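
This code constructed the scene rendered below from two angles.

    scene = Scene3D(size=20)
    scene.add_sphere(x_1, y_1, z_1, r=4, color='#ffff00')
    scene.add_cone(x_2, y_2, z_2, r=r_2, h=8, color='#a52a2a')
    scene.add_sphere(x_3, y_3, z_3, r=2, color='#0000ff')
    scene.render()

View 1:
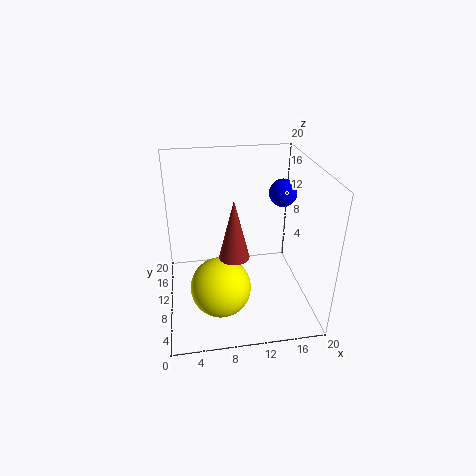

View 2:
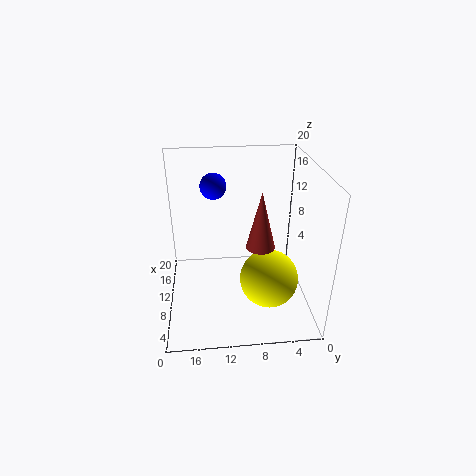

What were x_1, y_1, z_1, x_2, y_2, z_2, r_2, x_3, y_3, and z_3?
x_1 = 7
y_1 = 6
z_1 = 5
x_2 = 9
y_2 = 7
z_2 = 9
r_2 = 2
x_3 = 17
y_3 = 13
z_3 = 15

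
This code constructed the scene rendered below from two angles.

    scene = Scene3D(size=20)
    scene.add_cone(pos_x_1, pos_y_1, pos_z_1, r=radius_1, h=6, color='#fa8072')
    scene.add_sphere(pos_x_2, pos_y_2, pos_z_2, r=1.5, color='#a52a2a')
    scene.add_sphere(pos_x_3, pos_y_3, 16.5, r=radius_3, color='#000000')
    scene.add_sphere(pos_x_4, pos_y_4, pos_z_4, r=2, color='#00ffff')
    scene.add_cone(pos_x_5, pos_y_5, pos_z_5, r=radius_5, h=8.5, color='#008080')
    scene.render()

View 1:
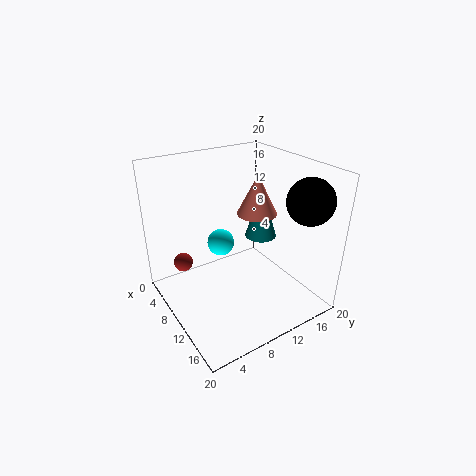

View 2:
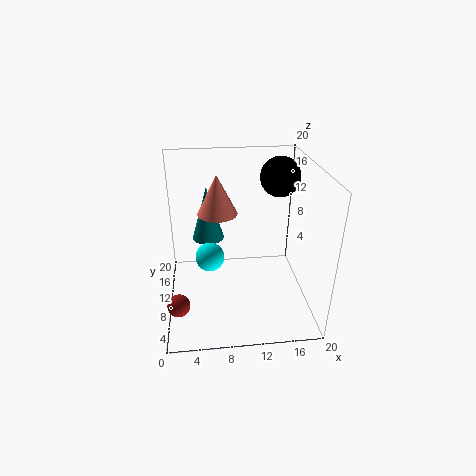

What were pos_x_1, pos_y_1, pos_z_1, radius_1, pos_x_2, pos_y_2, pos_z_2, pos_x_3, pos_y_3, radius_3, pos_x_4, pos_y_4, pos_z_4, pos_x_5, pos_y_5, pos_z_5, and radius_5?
pos_x_1 = 7.5; pos_y_1 = 15; pos_z_1 = 11.5; radius_1 = 3; pos_x_2 = 1.5; pos_y_2 = 5; pos_z_2 = 3; pos_x_3 = 17; pos_y_3 = 16; radius_3 = 3; pos_x_4 = 6; pos_y_4 = 9.5; pos_z_4 = 7.5; pos_x_5 = 6; pos_y_5 = 17; pos_z_5 = 6.5; radius_5 = 2.5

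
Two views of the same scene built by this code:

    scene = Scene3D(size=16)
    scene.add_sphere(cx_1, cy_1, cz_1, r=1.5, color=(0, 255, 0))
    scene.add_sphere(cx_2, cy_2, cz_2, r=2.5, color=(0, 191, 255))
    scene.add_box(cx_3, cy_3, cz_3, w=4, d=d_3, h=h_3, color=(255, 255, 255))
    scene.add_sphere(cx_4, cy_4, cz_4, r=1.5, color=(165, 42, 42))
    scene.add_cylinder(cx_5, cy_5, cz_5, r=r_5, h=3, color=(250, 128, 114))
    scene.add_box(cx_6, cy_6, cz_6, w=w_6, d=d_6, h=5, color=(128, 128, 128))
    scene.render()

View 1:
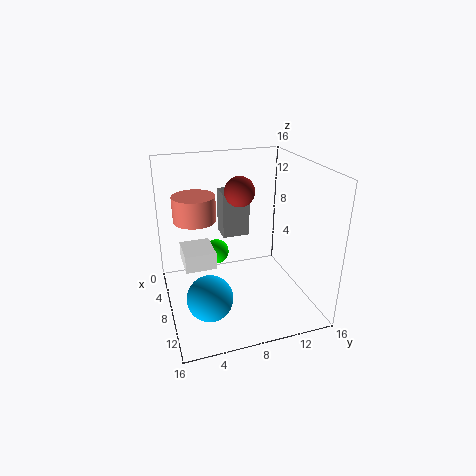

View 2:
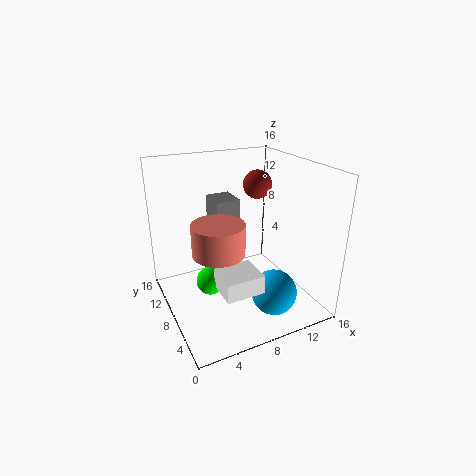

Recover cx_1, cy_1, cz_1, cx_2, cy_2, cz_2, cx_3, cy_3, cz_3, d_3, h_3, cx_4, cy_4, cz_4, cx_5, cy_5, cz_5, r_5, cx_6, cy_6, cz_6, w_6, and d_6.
cx_1 = 4, cy_1 = 6.5, cz_1 = 4.5, cx_2 = 10.5, cy_2 = 4, cz_2 = 2.5, cx_3 = 4, cy_3 = 2, cz_3 = 4.5, d_3 = 3.5, h_3 = 2, cx_4 = 10, cy_4 = 7.5, cz_4 = 14, cx_5 = 4, cy_5 = 4, cz_5 = 9, r_5 = 2.5, cx_6 = 5, cy_6 = 6.5, cz_6 = 8, w_6 = 2.5, d_6 = 3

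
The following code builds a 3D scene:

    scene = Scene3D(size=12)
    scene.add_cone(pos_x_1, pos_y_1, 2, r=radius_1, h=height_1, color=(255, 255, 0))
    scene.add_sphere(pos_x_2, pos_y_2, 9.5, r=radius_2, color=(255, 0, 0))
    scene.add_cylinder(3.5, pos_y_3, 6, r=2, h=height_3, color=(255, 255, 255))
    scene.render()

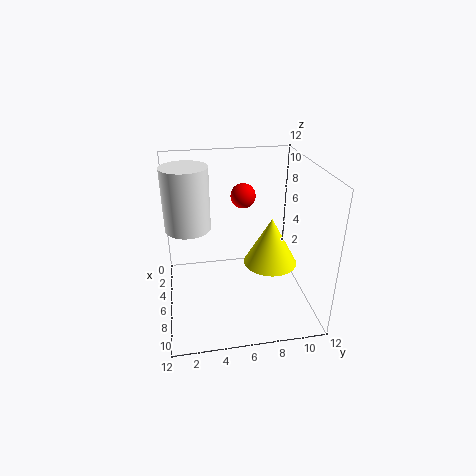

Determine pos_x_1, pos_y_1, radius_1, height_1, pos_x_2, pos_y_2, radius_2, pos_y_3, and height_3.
pos_x_1 = 4; pos_y_1 = 9.5; radius_1 = 2.5; height_1 = 4.5; pos_x_2 = 5.5; pos_y_2 = 6.5; radius_2 = 1; pos_y_3 = 2; height_3 = 5.5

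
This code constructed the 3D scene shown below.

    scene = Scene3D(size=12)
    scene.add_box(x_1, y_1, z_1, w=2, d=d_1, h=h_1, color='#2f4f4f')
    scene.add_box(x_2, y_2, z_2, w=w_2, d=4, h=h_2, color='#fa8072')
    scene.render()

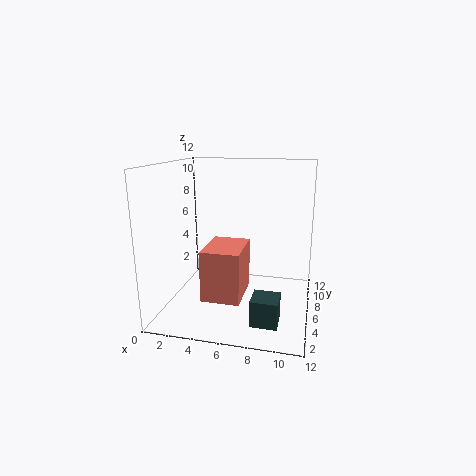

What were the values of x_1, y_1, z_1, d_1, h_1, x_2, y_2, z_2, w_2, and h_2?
x_1 = 8; y_1 = 1; z_1 = 1; d_1 = 2; h_1 = 2; x_2 = 4; y_2 = 2; z_2 = 2; w_2 = 3; h_2 = 4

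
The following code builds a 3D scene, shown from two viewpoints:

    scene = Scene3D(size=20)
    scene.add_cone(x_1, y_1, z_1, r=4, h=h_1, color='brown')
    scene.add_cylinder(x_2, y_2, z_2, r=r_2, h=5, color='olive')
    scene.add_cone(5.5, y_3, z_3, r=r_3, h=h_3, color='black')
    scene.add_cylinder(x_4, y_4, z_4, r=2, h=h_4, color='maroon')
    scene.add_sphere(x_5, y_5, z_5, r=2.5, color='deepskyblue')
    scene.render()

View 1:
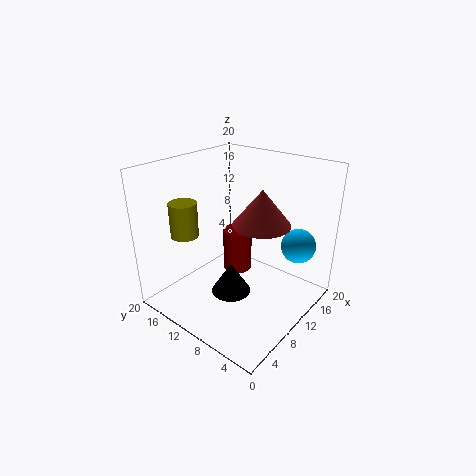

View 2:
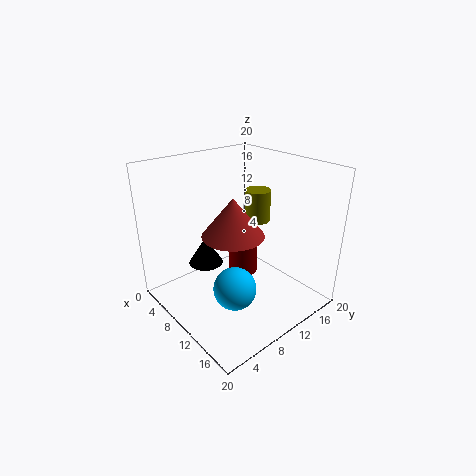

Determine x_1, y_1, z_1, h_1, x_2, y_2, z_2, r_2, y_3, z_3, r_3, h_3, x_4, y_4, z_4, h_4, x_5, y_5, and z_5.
x_1 = 12; y_1 = 7.5; z_1 = 12; h_1 = 5; x_2 = 6.5; y_2 = 17; z_2 = 9.5; r_2 = 2; y_3 = 7.5; z_3 = 5; r_3 = 2.5; h_3 = 4; x_4 = 10.5; y_4 = 10.5; z_4 = 5; h_4 = 6; x_5 = 16.5; y_5 = 4; z_5 = 8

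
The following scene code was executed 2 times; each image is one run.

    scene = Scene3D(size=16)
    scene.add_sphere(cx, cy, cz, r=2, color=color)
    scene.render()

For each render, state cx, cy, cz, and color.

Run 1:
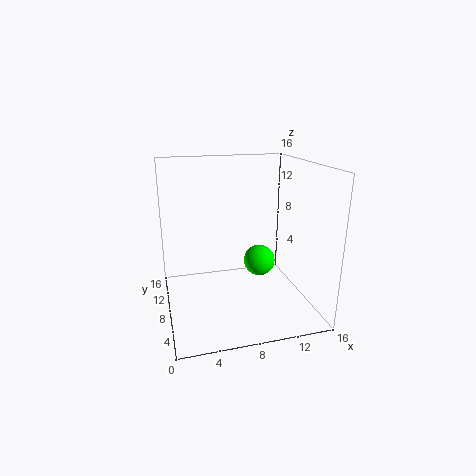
cx = 12, cy = 12, cz = 3, color = 'lime'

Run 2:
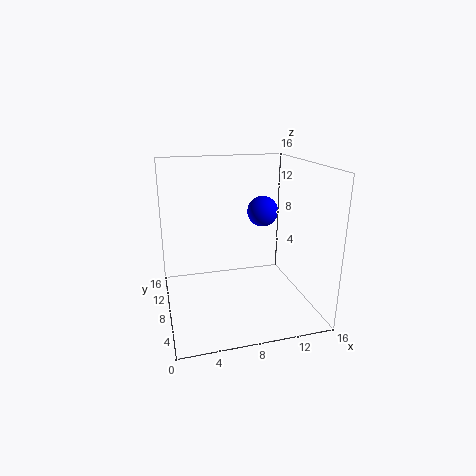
cx = 13, cy = 14, cz = 9, color = 'blue'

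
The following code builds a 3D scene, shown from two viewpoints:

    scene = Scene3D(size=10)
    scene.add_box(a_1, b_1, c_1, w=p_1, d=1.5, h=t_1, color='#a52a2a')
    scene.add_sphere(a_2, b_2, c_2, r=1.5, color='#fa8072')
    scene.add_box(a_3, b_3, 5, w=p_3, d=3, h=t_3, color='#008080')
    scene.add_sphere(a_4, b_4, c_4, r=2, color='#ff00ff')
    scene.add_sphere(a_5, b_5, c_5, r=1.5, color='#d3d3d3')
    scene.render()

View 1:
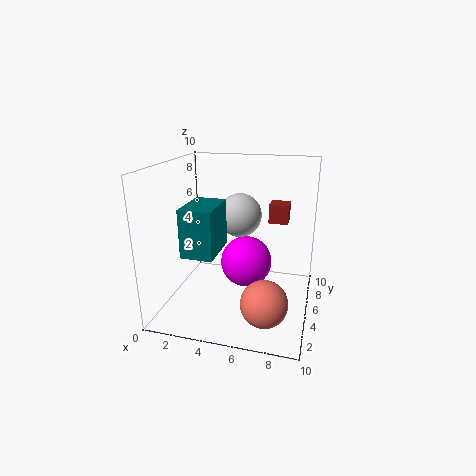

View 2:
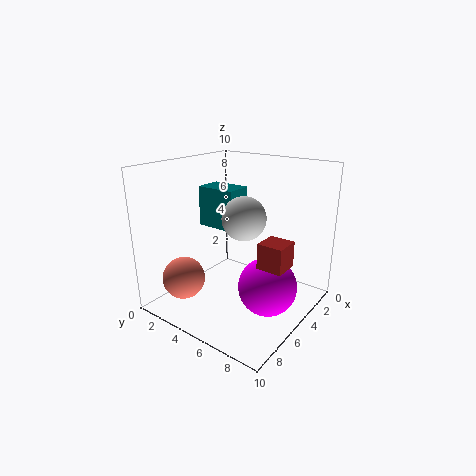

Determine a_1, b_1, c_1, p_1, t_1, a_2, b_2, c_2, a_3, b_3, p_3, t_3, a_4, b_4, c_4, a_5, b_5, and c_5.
a_1 = 6.5, b_1 = 8.5, c_1 = 5, p_1 = 1.5, t_1 = 1.5, a_2 = 7.5, b_2 = 2, c_2 = 2, a_3 = 2.5, b_3 = 1, p_3 = 2, t_3 = 3, a_4 = 5, b_4 = 7.5, c_4 = 2, a_5 = 5, b_5 = 5.5, c_5 = 6.5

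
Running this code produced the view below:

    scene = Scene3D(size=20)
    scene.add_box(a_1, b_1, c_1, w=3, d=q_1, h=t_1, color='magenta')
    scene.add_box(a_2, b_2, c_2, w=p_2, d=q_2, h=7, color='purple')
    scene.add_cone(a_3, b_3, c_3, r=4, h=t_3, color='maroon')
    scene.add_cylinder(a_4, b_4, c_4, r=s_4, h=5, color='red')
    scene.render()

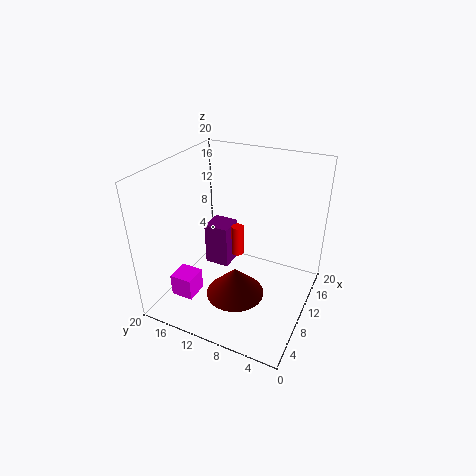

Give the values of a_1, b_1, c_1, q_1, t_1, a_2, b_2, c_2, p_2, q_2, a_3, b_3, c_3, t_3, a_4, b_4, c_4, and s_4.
a_1 = 2
b_1 = 13
c_1 = 4
q_1 = 3
t_1 = 3
a_2 = 14
b_2 = 14
c_2 = 1
p_2 = 4
q_2 = 4
a_3 = 7
b_3 = 9
c_3 = 3
t_3 = 4
a_4 = 16
b_4 = 13
c_4 = 3
s_4 = 1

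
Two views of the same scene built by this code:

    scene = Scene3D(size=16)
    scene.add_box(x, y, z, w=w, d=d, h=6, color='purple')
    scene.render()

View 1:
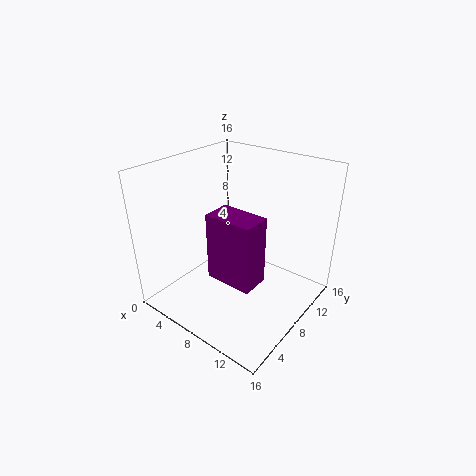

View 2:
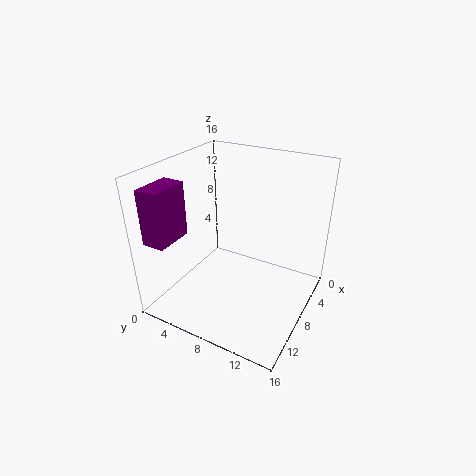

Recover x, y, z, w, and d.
x = 10.5, y = 0.5, z = 8.5, w = 4.25, d = 2.5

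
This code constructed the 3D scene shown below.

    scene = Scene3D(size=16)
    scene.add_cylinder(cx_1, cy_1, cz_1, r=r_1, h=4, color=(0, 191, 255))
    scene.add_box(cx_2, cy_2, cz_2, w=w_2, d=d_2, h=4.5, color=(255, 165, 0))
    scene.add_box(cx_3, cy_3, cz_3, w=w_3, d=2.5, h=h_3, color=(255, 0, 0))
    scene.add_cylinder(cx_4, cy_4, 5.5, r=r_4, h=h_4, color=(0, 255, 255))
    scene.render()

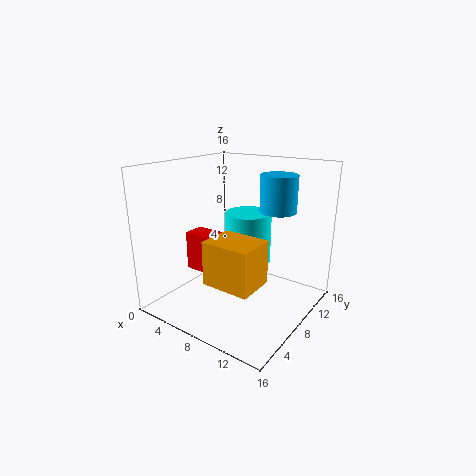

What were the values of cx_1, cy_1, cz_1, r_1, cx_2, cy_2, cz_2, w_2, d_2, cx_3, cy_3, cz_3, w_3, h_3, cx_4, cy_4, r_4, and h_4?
cx_1 = 11.5; cy_1 = 10.5; cz_1 = 11; r_1 = 2; cx_2 = 8; cy_2 = 2; cz_2 = 5; w_2 = 5; d_2 = 4; cx_3 = 2; cy_3 = 6; cz_3 = 3.5; w_3 = 3.5; h_3 = 4.5; cx_4 = 9; cy_4 = 8.5; r_4 = 2.5; h_4 = 5.5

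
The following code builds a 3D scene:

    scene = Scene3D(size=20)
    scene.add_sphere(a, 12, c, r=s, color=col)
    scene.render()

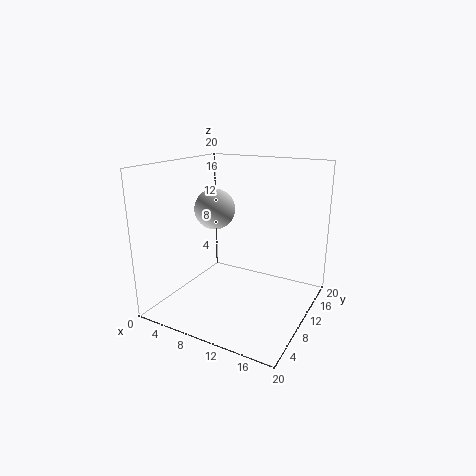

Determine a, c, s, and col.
a = 5
c = 13
s = 3
col = 'lightgray'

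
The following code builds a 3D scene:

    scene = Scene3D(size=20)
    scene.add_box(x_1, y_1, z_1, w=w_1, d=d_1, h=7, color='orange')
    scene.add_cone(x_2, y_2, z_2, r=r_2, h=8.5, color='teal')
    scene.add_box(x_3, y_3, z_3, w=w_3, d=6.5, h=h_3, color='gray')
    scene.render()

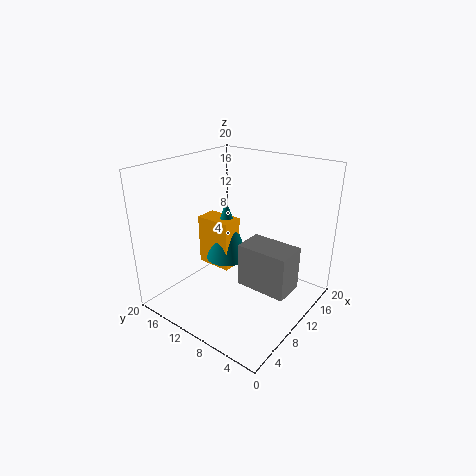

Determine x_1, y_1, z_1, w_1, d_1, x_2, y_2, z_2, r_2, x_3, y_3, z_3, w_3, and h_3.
x_1 = 8; y_1 = 10.5; z_1 = 5.5; w_1 = 3; d_1 = 5; x_2 = 10; y_2 = 12; z_2 = 6.5; r_2 = 3; x_3 = 6; y_3 = 0.5; z_3 = 6; w_3 = 4; h_3 = 5.5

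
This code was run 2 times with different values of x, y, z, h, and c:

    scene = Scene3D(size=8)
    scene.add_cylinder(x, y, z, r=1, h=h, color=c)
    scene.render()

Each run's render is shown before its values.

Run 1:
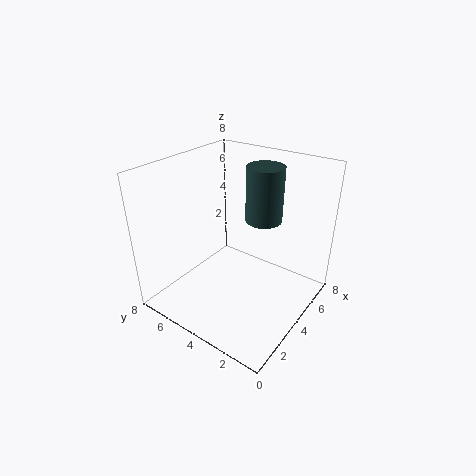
x = 5, y = 3, z = 5, h = 3, c = 'darkslategray'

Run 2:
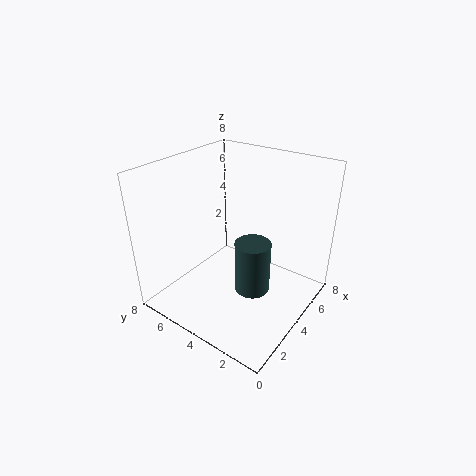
x = 4, y = 3, z = 1, h = 3, c = 'darkslategray'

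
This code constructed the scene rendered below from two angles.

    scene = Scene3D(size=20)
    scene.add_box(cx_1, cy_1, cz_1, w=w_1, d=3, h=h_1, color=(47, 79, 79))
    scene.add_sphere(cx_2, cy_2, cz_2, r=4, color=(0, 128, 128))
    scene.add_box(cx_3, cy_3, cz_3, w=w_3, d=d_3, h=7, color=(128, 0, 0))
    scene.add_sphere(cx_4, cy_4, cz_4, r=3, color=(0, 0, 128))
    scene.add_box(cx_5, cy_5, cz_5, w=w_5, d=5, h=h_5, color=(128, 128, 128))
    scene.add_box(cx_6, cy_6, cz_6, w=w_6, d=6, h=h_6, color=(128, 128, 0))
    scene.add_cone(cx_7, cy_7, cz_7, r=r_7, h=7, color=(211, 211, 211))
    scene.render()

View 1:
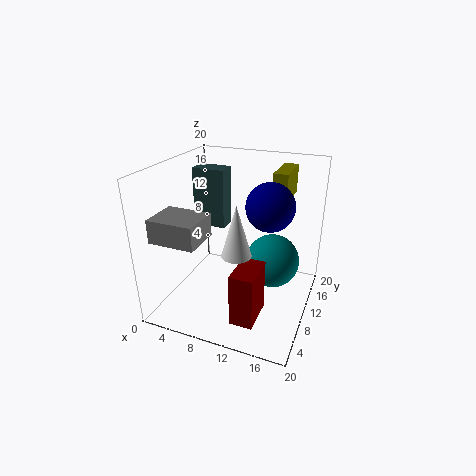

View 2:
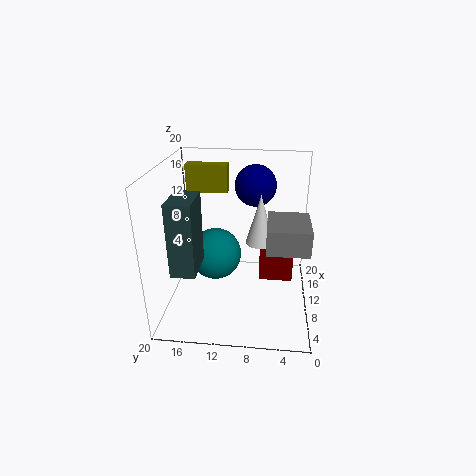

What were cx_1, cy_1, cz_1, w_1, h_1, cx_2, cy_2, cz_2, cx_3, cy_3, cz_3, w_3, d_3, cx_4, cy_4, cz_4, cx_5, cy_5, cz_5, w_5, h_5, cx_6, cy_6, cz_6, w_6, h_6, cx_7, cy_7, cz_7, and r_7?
cx_1 = 1; cy_1 = 14; cz_1 = 9; w_1 = 5; h_1 = 9; cx_2 = 14; cy_2 = 14; cz_2 = 5; cx_3 = 12; cy_3 = 2; cz_3 = 2; w_3 = 3; d_3 = 5; cx_4 = 15; cy_4 = 8; cz_4 = 16; cx_5 = 2; cy_5 = 1; cz_5 = 12; w_5 = 6; h_5 = 3; cx_6 = 14; cy_6 = 12; cz_6 = 15; w_6 = 2; h_6 = 4; cx_7 = 11; cy_7 = 7; cz_7 = 9; r_7 = 2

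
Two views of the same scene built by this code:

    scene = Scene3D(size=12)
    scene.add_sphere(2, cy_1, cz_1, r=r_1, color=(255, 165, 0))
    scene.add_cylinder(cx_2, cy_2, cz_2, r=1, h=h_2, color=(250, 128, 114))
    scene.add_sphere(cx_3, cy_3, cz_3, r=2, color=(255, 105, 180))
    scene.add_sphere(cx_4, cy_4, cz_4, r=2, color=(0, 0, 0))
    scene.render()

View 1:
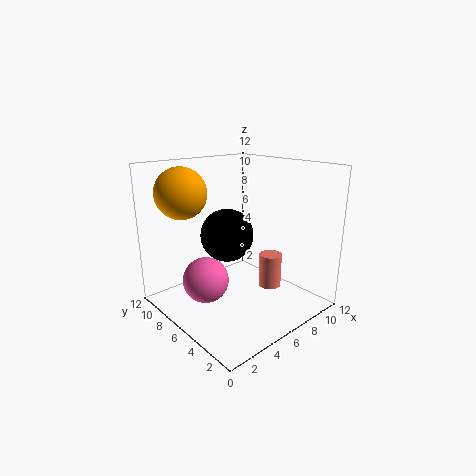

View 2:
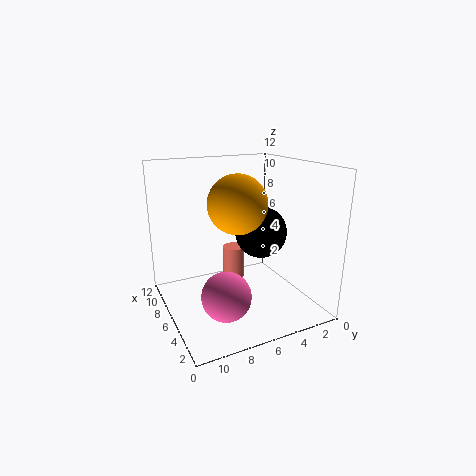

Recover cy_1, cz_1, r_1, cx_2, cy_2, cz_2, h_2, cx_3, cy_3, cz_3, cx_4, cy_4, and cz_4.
cy_1 = 8
cz_1 = 10
r_1 = 2
cx_2 = 9
cy_2 = 5
cz_2 = 1
h_2 = 3
cx_3 = 4
cy_3 = 8
cz_3 = 2
cx_4 = 4
cy_4 = 5
cz_4 = 7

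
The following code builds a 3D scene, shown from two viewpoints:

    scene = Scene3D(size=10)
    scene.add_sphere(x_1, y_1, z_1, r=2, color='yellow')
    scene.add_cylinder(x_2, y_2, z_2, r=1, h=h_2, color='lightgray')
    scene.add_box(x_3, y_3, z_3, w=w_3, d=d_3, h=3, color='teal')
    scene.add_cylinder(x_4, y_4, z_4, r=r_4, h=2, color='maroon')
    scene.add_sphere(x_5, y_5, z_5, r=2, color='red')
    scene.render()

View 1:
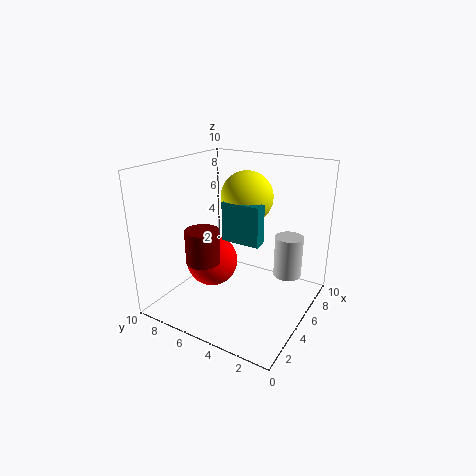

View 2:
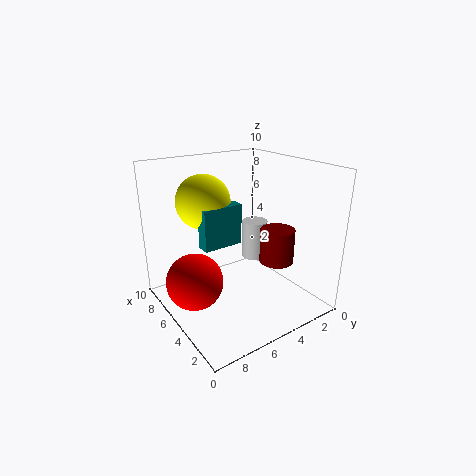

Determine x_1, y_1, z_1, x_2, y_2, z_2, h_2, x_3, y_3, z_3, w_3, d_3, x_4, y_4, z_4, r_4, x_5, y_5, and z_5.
x_1 = 8
y_1 = 6
z_1 = 7
x_2 = 7
y_2 = 2
z_2 = 2
h_2 = 3
x_3 = 6
y_3 = 4
z_3 = 4
w_3 = 1
d_3 = 3
x_4 = 1
y_4 = 5
z_4 = 5
r_4 = 1
x_5 = 6
y_5 = 8
z_5 = 2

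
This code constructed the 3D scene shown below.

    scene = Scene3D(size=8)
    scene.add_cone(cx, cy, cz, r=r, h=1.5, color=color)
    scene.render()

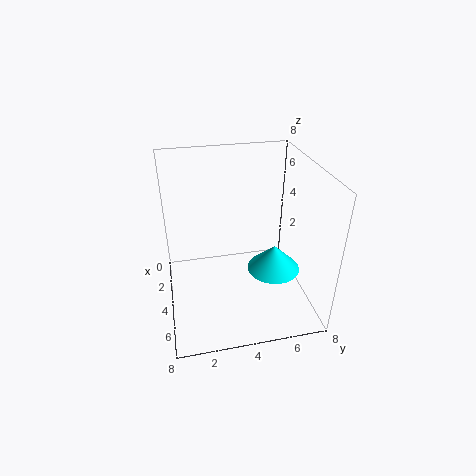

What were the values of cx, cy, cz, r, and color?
cx = 4.5; cy = 6; cz = 2; r = 1.5; color = 'cyan'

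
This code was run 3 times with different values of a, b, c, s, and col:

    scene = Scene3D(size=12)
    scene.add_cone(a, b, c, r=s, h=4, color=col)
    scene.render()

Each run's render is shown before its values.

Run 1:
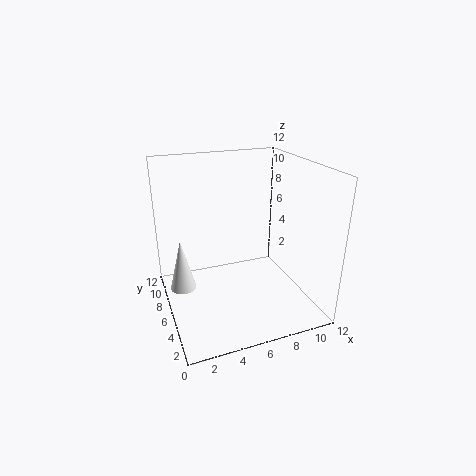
a = 1; b = 5; c = 3; s = 1; col = 'white'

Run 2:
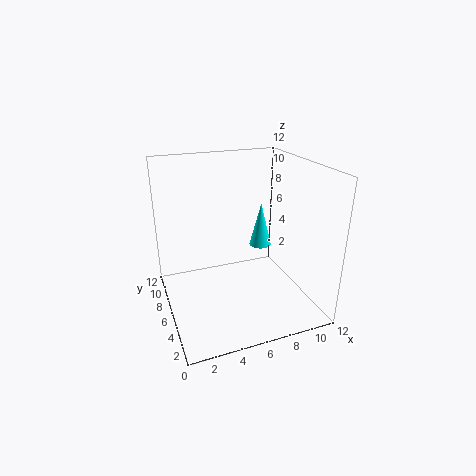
a = 9; b = 8; c = 4; s = 1; col = 'cyan'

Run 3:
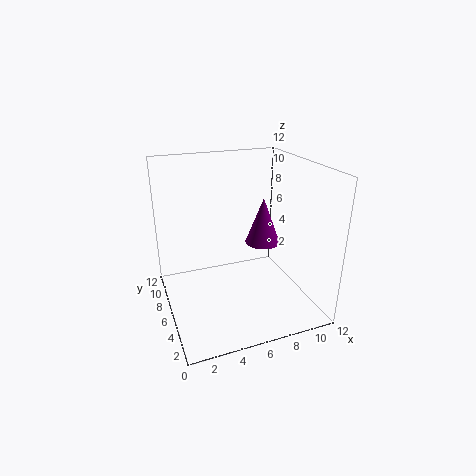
a = 8.5; b = 6.5; c = 5; s = 1.5; col = 'purple'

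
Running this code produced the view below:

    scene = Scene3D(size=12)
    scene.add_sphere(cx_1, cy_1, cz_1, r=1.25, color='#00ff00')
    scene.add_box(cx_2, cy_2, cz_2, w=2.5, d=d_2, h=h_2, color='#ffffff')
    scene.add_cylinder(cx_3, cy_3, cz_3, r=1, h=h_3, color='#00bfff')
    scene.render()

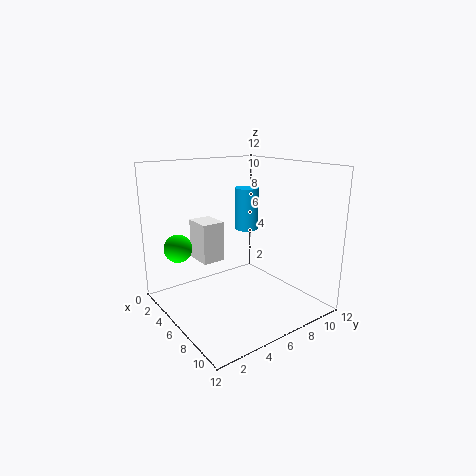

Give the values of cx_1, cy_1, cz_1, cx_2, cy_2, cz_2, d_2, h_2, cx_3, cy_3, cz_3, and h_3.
cx_1 = 1.75
cy_1 = 2.5
cz_1 = 4.5
cx_2 = 1.75
cy_2 = 3.75
cz_2 = 3.5
d_2 = 2
h_2 = 3.5
cx_3 = 5.5
cy_3 = 7.25
cz_3 = 6.5
h_3 = 3.5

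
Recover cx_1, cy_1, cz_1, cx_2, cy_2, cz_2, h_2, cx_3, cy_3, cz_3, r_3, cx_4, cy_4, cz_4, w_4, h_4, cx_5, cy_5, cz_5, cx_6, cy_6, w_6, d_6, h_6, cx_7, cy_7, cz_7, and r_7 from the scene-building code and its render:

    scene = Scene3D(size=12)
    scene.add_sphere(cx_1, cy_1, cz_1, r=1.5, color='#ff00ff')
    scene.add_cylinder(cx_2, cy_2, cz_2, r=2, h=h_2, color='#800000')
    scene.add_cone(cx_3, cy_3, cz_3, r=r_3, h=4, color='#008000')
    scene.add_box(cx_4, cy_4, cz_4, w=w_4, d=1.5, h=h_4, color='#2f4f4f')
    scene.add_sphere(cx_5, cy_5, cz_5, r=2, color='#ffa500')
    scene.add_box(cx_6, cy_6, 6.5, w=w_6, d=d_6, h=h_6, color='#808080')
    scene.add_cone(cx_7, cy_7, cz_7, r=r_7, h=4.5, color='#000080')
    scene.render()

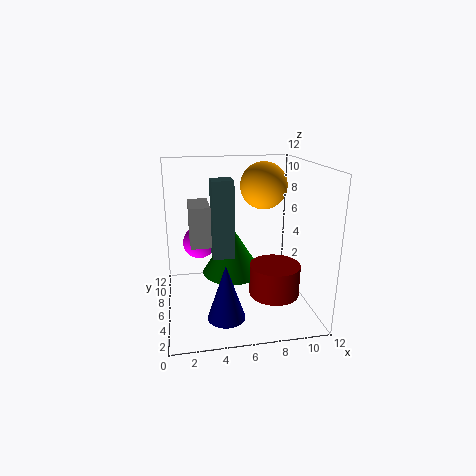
cx_1 = 3; cy_1 = 9.5; cz_1 = 4.5; cx_2 = 8.5; cy_2 = 3.5; cz_2 = 2; h_2 = 2.5; cx_3 = 5.5; cy_3 = 6; cz_3 = 3; r_3 = 2.5; cx_4 = 3.5; cy_4 = 2; cz_4 = 6; w_4 = 1.5; h_4 = 5.5; cx_5 = 8.5; cy_5 = 7.5; cz_5 = 10; cx_6 = 2; cy_6 = 3; w_6 = 1.5; d_6 = 3; h_6 = 3; cx_7 = 4.5; cy_7 = 3; cz_7 = 0.5; r_7 = 1.5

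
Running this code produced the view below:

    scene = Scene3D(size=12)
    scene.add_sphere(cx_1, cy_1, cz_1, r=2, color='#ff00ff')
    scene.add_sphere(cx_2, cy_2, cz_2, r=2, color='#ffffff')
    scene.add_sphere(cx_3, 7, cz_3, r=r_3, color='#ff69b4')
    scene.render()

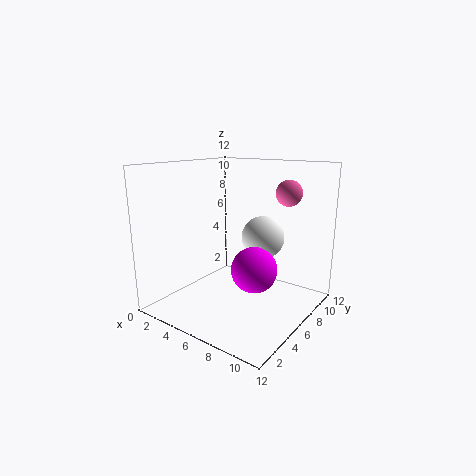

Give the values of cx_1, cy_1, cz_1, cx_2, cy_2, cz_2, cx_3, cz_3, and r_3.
cx_1 = 7
cy_1 = 7
cz_1 = 3
cx_2 = 6
cy_2 = 10
cz_2 = 5
cx_3 = 10
cz_3 = 10
r_3 = 1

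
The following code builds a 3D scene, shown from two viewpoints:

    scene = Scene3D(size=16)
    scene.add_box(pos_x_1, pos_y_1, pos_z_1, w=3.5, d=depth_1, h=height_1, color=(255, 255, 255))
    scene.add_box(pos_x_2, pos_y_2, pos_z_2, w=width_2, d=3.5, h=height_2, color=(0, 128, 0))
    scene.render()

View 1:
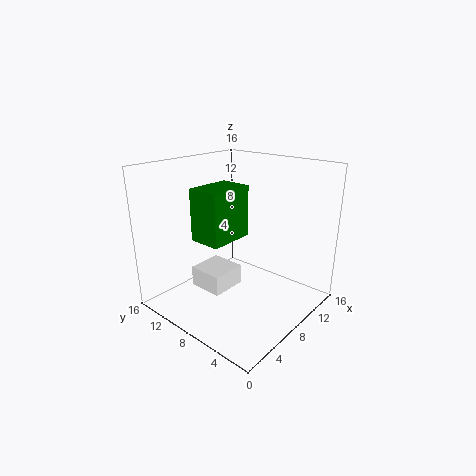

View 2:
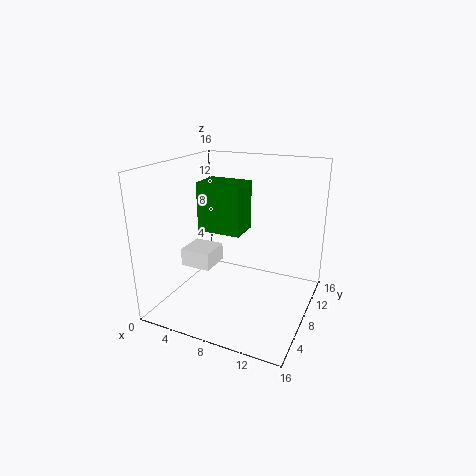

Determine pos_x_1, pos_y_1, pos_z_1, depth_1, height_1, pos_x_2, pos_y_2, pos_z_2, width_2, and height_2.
pos_x_1 = 2
pos_y_1 = 5.5
pos_z_1 = 4.5
depth_1 = 3.5
height_1 = 2
pos_x_2 = 3.5
pos_y_2 = 7
pos_z_2 = 8.5
width_2 = 5
height_2 = 5.5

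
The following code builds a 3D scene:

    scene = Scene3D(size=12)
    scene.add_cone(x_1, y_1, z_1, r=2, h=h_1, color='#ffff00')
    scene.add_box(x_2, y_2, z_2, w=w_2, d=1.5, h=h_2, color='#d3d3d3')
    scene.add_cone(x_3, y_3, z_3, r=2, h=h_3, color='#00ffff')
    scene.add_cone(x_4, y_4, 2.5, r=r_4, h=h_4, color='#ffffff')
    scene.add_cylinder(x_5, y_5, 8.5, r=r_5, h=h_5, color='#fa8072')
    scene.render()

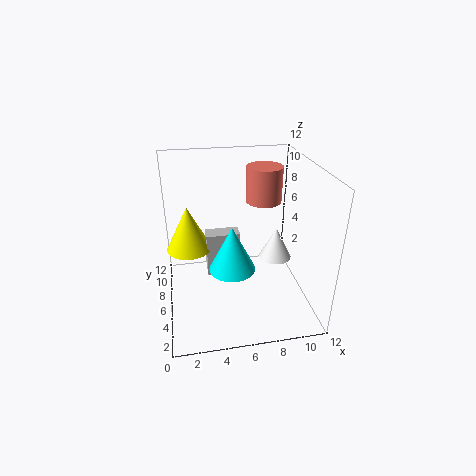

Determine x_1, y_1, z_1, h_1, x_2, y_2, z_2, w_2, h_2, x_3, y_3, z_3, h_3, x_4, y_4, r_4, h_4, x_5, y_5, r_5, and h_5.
x_1 = 2; y_1 = 8.5; z_1 = 4; h_1 = 4; x_2 = 3.5; y_2 = 7.5; z_2 = 1.5; w_2 = 3; h_2 = 4; x_3 = 5.5; y_3 = 6; z_3 = 3; h_3 = 4; x_4 = 10; y_4 = 8; r_4 = 1.5; h_4 = 3; x_5 = 8.5; y_5 = 7.5; r_5 = 1.5; h_5 = 3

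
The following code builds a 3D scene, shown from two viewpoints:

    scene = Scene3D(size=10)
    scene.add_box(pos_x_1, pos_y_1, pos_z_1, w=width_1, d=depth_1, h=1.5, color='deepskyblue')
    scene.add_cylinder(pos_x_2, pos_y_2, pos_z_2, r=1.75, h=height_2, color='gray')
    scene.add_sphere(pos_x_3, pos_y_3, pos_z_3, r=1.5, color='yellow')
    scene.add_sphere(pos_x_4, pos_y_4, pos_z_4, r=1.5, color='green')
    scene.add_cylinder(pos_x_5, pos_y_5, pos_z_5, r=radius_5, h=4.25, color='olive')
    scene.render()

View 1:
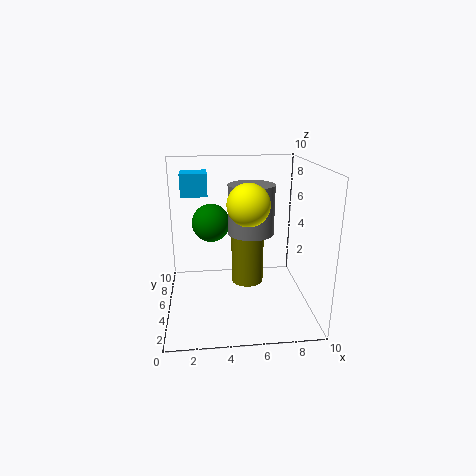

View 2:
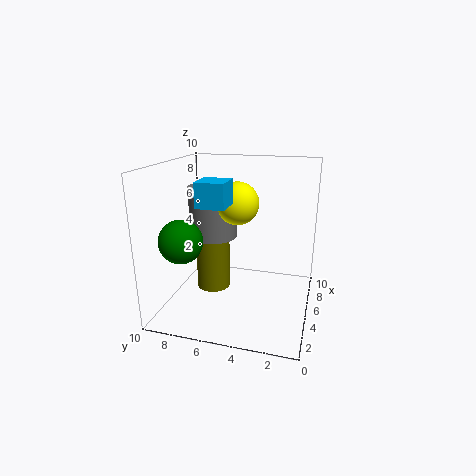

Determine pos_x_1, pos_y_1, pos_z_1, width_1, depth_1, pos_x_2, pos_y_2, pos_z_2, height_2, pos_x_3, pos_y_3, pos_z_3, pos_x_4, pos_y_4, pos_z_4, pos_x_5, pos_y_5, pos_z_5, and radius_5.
pos_x_1 = 1.25; pos_y_1 = 4.75; pos_z_1 = 8; width_1 = 1.75; depth_1 = 1.75; pos_x_2 = 6.25; pos_y_2 = 7.25; pos_z_2 = 4.5; height_2 = 3.75; pos_x_3 = 5.75; pos_y_3 = 5.25; pos_z_3 = 7.25; pos_x_4 = 3.25; pos_y_4 = 8.5; pos_z_4 = 5; pos_x_5 = 6; pos_y_5 = 7.25; pos_z_5 = 0.5; radius_5 = 1.25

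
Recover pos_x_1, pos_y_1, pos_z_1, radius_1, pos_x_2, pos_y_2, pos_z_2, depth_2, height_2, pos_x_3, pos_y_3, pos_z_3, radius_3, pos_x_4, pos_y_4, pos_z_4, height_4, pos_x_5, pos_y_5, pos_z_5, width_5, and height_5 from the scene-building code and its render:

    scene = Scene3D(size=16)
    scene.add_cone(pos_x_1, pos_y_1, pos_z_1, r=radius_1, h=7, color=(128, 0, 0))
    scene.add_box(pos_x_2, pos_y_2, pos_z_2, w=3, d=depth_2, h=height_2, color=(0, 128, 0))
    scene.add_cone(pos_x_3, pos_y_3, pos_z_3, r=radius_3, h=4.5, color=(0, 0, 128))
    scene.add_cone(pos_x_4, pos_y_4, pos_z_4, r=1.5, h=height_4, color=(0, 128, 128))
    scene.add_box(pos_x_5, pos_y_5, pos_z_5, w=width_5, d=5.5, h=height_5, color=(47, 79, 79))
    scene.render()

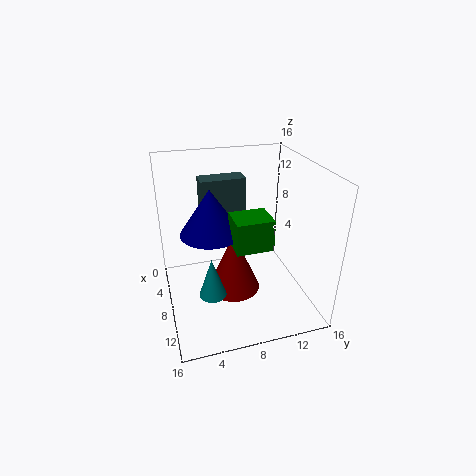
pos_x_1 = 8
pos_y_1 = 7.5
pos_z_1 = 1.5
radius_1 = 3
pos_x_2 = 11.5
pos_y_2 = 6
pos_z_2 = 10
depth_2 = 3.5
height_2 = 3
pos_x_3 = 10.5
pos_y_3 = 4.5
pos_z_3 = 10.5
radius_3 = 3
pos_x_4 = 10
pos_y_4 = 4.5
pos_z_4 = 2.5
height_4 = 4.5
pos_x_5 = 0.5
pos_y_5 = 5
pos_z_5 = 6
width_5 = 2.5
height_5 = 7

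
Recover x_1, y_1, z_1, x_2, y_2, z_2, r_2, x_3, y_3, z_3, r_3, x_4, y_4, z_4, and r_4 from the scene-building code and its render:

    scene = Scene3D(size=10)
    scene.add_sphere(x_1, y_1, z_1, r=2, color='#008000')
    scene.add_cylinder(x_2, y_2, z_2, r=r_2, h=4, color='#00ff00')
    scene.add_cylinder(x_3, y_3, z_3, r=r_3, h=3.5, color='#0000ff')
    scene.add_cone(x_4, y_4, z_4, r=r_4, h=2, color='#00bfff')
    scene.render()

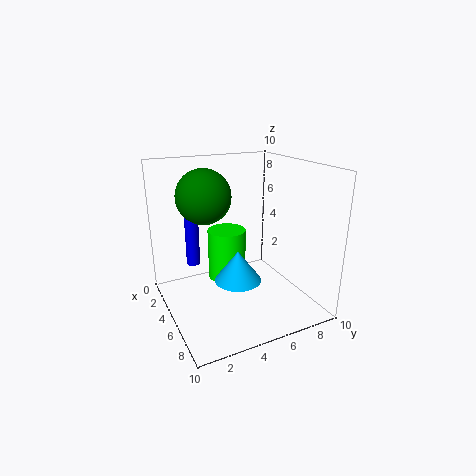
x_1 = 2.5; y_1 = 3.5; z_1 = 7.5; x_2 = 2; y_2 = 5.5; z_2 = 0.5; r_2 = 1.5; x_3 = 2.5; y_3 = 2.5; z_3 = 2.5; r_3 = 0.5; x_4 = 7; y_4 = 4; z_4 = 3; r_4 = 1.5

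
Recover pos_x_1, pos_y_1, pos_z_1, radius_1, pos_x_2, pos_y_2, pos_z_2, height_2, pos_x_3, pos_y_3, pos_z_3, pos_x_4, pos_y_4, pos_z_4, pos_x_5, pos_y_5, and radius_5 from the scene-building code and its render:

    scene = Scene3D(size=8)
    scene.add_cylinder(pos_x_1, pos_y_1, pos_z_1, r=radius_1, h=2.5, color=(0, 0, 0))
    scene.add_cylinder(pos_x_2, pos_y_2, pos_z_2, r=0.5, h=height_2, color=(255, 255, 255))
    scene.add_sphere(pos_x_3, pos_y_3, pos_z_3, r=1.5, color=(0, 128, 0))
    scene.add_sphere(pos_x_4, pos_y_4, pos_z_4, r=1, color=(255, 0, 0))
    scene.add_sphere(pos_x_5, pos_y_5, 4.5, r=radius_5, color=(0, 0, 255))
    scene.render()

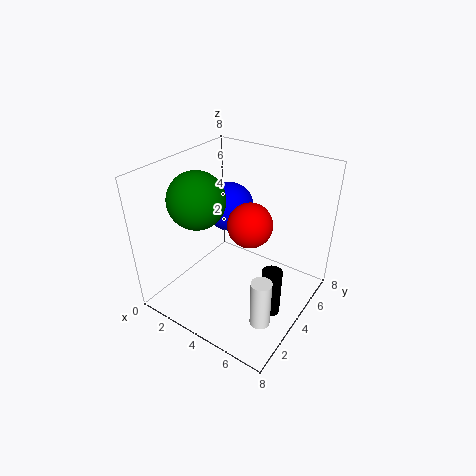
pos_x_1 = 7
pos_y_1 = 2.5
pos_z_1 = 1.5
radius_1 = 0.5
pos_x_2 = 7
pos_y_2 = 1.5
pos_z_2 = 1.5
height_2 = 2.5
pos_x_3 = 2.5
pos_y_3 = 2.5
pos_z_3 = 6.5
pos_x_4 = 6
pos_y_4 = 2
pos_z_4 = 6.5
pos_x_5 = 2
pos_y_5 = 6
radius_5 = 1.5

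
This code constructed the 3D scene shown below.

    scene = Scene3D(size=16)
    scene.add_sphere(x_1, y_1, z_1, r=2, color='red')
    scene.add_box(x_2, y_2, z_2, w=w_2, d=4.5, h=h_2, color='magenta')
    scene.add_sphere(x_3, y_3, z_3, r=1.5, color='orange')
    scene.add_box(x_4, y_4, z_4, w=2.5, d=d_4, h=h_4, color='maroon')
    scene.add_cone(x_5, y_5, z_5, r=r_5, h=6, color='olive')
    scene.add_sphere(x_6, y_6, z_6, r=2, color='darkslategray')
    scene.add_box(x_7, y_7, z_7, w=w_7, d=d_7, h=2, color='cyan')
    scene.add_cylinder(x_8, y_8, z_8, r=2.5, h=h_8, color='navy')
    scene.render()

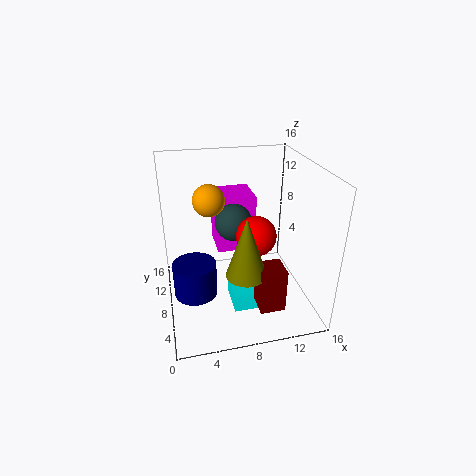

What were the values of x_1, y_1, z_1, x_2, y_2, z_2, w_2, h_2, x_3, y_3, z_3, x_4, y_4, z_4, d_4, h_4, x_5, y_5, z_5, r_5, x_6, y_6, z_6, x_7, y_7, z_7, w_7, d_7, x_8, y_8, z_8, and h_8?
x_1 = 9; y_1 = 4.5; z_1 = 10; x_2 = 6; y_2 = 9.5; z_2 = 5.5; w_2 = 4.5; h_2 = 6.5; x_3 = 4.5; y_3 = 5; z_3 = 14; x_4 = 8.5; y_4 = 0.5; z_4 = 3.5; d_4 = 2.5; h_4 = 4.5; x_5 = 7.5; y_5 = 2.5; z_5 = 7; r_5 = 2; x_6 = 7.5; y_6 = 8; z_6 = 10; x_7 = 6.5; y_7 = 3; z_7 = 2; w_7 = 2.5; d_7 = 3.5; x_8 = 3; y_8 = 8.5; z_8 = 1; h_8 = 4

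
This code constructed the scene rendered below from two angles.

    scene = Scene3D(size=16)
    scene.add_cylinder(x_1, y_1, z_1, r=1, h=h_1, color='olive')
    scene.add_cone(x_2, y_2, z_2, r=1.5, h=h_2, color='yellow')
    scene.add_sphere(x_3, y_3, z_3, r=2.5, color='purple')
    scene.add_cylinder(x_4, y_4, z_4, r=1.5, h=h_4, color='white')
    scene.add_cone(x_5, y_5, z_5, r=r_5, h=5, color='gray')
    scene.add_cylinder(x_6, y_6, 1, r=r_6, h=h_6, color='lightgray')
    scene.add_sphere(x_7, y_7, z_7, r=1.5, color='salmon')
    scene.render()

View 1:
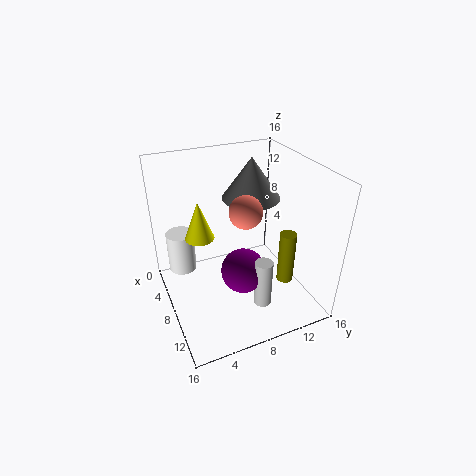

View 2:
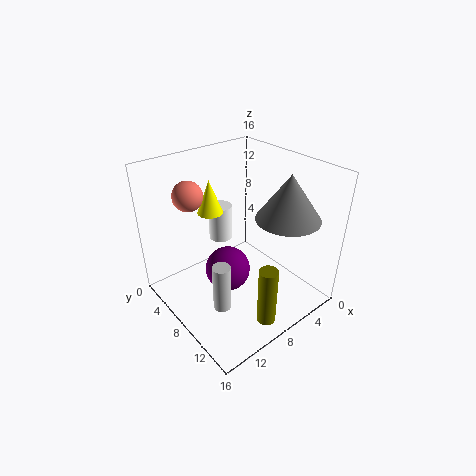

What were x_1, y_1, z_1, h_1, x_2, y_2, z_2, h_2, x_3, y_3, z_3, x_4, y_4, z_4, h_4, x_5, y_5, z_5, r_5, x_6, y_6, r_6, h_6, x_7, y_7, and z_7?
x_1 = 9; y_1 = 14; z_1 = 1; h_1 = 6.5; x_2 = 8.5; y_2 = 3.5; z_2 = 9.5; h_2 = 4; x_3 = 9.5; y_3 = 8; z_3 = 4.5; x_4 = 6; y_4 = 2; z_4 = 4.5; h_4 = 4.5; x_5 = 4; y_5 = 11.5; z_5 = 10.5; r_5 = 3.5; x_6 = 11.5; y_6 = 9.5; r_6 = 1; h_6 = 5.5; x_7 = 13; y_7 = 6.5; z_7 = 14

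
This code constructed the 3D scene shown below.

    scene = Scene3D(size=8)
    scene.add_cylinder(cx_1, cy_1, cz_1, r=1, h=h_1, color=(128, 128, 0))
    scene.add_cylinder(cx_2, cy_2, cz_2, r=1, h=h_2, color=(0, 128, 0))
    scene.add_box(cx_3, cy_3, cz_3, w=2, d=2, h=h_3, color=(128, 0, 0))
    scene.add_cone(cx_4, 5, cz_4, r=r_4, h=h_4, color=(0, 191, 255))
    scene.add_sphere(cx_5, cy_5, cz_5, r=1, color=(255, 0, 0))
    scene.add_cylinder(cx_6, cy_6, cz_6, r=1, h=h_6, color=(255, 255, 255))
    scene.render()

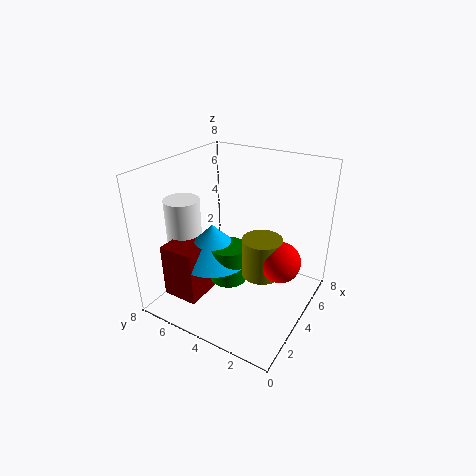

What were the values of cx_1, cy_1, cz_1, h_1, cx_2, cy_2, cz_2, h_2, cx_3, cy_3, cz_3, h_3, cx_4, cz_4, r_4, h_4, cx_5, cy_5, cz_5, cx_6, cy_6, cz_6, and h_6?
cx_1 = 3, cy_1 = 2, cz_1 = 3, h_1 = 2, cx_2 = 3, cy_2 = 4, cz_2 = 2, h_2 = 2, cx_3 = 1, cy_3 = 5, cz_3 = 1, h_3 = 3, cx_4 = 3, cz_4 = 3, r_4 = 2, h_4 = 2, cx_5 = 3, cy_5 = 1, cz_5 = 4, cx_6 = 3, cy_6 = 7, cz_6 = 3, h_6 = 3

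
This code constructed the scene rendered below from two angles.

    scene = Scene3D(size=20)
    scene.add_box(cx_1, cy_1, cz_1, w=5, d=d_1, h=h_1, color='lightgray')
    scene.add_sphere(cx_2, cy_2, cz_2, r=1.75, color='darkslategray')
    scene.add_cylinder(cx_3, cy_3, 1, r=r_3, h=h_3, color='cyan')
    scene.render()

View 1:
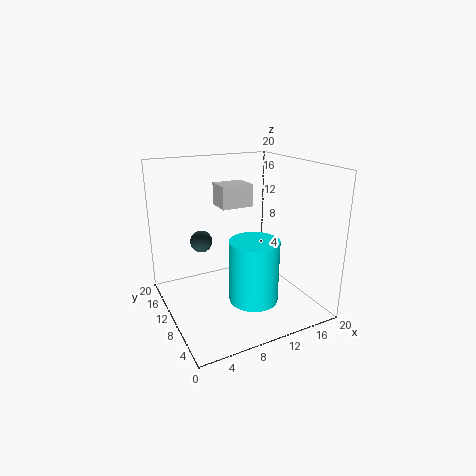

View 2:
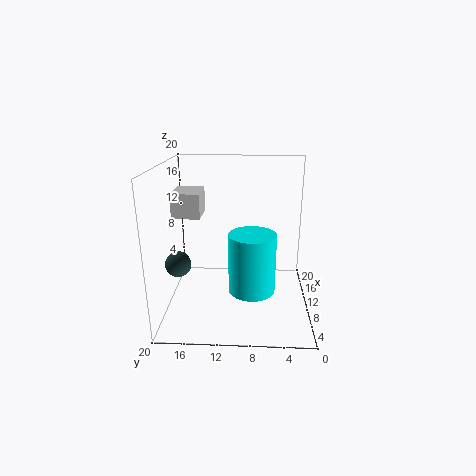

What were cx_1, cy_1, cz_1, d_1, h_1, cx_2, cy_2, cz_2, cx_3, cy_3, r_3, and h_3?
cx_1 = 10.25
cy_1 = 15.25
cz_1 = 12.5
d_1 = 4
h_1 = 3.5
cx_2 = 7.5
cy_2 = 18
cz_2 = 7
cx_3 = 11.5
cy_3 = 8
r_3 = 3.5
h_3 = 9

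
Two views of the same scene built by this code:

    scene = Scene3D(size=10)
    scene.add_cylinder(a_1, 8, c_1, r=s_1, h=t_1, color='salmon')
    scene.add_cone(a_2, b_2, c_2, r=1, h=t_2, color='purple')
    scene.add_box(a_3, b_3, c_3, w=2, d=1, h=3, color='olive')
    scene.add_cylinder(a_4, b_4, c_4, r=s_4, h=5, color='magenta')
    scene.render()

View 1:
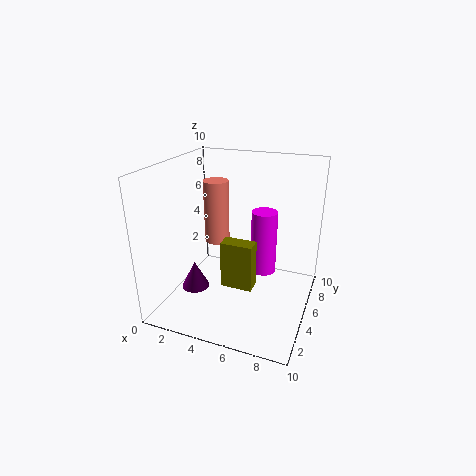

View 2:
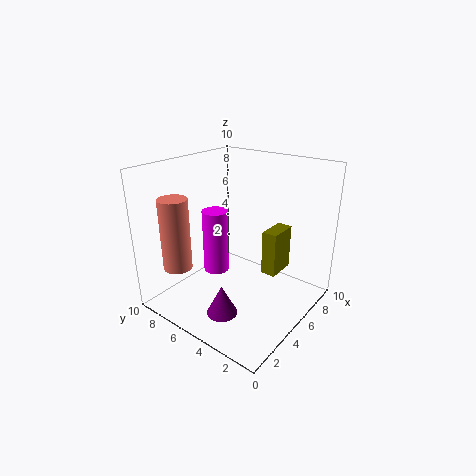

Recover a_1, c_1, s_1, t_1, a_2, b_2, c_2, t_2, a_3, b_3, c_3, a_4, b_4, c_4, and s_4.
a_1 = 2; c_1 = 3; s_1 = 1; t_1 = 5; a_2 = 2; b_2 = 4; c_2 = 1; t_2 = 2; a_3 = 5; b_3 = 2; c_3 = 3; a_4 = 6; b_4 = 8; c_4 = 1; s_4 = 1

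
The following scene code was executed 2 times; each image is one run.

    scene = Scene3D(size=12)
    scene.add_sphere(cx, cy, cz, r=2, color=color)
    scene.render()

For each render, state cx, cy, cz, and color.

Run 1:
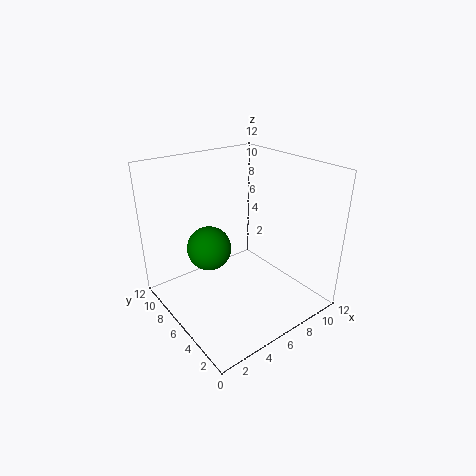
cx = 5
cy = 9
cz = 4
color = 'green'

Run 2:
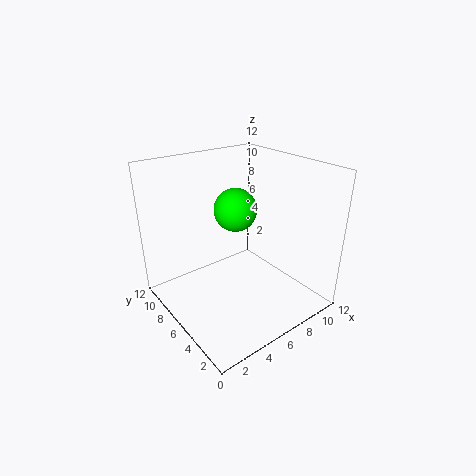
cx = 8
cy = 9
cz = 7
color = 'lime'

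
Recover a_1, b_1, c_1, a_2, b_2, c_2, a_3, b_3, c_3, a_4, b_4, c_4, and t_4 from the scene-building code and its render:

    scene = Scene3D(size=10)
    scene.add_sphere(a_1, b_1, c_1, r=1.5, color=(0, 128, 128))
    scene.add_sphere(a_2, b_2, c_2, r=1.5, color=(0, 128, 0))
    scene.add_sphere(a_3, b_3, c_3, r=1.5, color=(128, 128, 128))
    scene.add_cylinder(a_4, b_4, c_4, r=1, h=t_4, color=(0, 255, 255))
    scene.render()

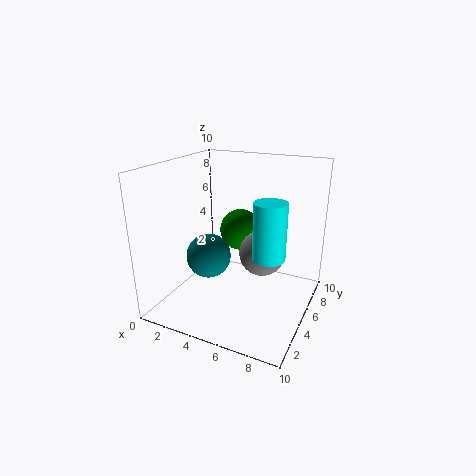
a_1 = 3.5, b_1 = 3.5, c_1 = 4, a_2 = 4.5, b_2 = 6.5, c_2 = 5, a_3 = 7, b_3 = 4.5, c_3 = 4.5, a_4 = 8, b_4 = 3, c_4 = 5, t_4 = 3.5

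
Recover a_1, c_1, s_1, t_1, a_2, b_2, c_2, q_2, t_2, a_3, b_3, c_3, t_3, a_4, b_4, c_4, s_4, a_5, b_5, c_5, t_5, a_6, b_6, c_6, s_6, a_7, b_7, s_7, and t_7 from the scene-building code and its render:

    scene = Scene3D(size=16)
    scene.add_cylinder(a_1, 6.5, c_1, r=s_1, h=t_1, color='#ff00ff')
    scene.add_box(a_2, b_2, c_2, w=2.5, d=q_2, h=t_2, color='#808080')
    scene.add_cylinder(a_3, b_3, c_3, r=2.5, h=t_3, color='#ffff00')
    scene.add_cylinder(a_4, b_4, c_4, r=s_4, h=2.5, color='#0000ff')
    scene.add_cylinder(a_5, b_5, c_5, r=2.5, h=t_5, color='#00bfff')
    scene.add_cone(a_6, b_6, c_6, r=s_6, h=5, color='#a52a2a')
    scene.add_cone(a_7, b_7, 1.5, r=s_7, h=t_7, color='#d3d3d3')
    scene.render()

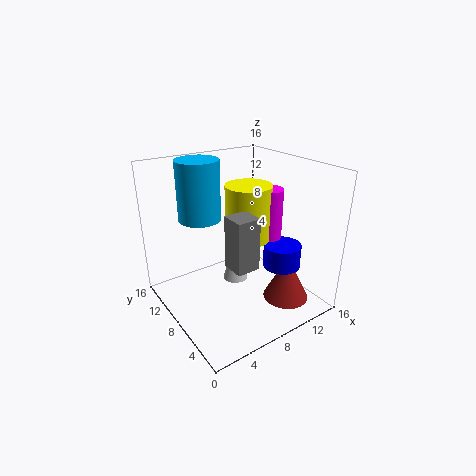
a_1 = 11
c_1 = 8
s_1 = 1.5
t_1 = 5.5
a_2 = 5
b_2 = 3.5
c_2 = 6.5
q_2 = 2.5
t_2 = 5.5
a_3 = 9
b_3 = 7.5
c_3 = 8
t_3 = 6
a_4 = 11
b_4 = 4
c_4 = 5.5
s_4 = 2
a_5 = 6
b_5 = 13
c_5 = 9
t_5 = 7
a_6 = 11.5
b_6 = 3.5
c_6 = 1.5
s_6 = 2.5
a_7 = 9
b_7 = 10
s_7 = 1.5
t_7 = 5.5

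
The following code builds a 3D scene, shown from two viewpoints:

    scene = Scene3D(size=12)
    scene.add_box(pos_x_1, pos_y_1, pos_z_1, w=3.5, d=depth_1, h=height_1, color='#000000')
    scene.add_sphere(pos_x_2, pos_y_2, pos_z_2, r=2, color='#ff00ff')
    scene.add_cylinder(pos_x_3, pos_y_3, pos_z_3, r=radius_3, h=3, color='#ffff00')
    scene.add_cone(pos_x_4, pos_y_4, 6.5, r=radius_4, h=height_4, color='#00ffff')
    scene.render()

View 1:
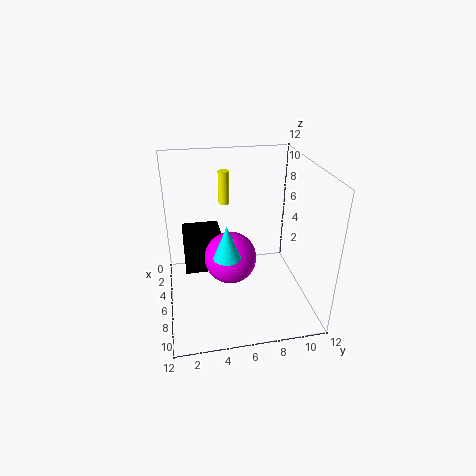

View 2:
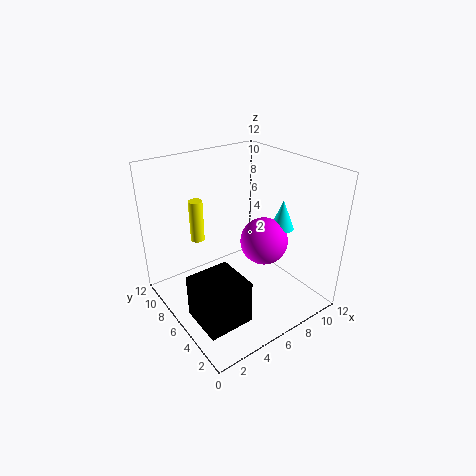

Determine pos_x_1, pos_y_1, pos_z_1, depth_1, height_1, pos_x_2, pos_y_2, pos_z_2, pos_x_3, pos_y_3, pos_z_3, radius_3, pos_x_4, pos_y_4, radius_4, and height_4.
pos_x_1 = 0.5; pos_y_1 = 1.5; pos_z_1 = 1.5; depth_1 = 3.5; height_1 = 3.5; pos_x_2 = 8; pos_y_2 = 5; pos_z_2 = 5.5; pos_x_3 = 2; pos_y_3 = 5.5; pos_z_3 = 7.5; radius_3 = 0.5; pos_x_4 = 9.5; pos_y_4 = 4.5; radius_4 = 1; height_4 = 2.5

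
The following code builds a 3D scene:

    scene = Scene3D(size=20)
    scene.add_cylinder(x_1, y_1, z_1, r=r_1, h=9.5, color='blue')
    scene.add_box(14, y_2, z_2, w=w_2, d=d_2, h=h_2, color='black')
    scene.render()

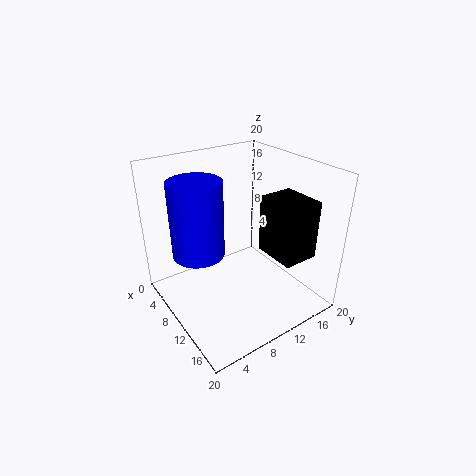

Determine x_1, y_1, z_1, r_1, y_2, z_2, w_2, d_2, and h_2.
x_1 = 10.75, y_1 = 3.5, z_1 = 10.25, r_1 = 3.25, y_2 = 10.5, z_2 = 10.25, w_2 = 5.5, d_2 = 4.5, h_2 = 7.25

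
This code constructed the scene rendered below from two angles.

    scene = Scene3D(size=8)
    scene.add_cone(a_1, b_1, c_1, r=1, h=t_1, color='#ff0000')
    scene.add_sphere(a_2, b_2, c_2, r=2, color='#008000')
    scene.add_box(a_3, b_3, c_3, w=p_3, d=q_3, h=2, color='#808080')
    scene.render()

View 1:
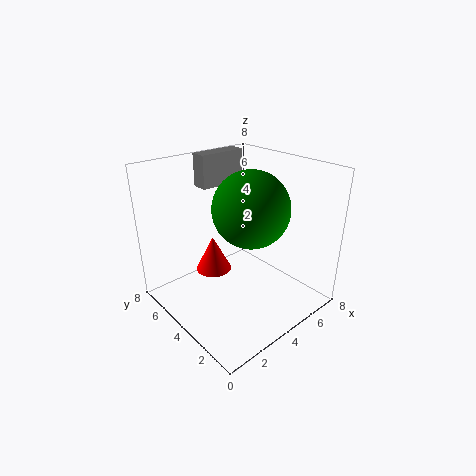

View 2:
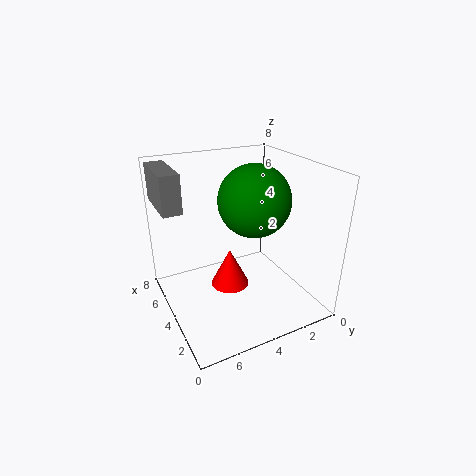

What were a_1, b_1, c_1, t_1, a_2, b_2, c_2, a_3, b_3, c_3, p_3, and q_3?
a_1 = 3; b_1 = 5; c_1 = 2; t_1 = 2; a_2 = 4; b_2 = 3; c_2 = 6; a_3 = 4; b_3 = 7; c_3 = 6; p_3 = 3; q_3 = 1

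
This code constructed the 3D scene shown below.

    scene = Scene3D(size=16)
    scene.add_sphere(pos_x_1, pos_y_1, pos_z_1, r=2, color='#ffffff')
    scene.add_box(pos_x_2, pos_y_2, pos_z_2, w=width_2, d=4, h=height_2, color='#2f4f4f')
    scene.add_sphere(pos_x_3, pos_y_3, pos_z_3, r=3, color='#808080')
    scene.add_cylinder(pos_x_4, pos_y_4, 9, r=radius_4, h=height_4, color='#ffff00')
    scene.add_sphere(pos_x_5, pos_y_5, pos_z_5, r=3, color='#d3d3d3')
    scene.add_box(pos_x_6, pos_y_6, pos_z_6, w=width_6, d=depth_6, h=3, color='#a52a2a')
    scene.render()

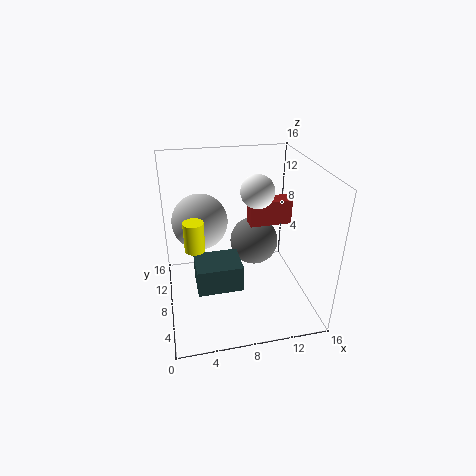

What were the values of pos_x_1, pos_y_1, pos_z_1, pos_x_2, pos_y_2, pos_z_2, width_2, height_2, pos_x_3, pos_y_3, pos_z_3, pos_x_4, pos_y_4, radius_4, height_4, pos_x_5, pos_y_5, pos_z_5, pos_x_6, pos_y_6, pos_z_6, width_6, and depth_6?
pos_x_1 = 11
pos_y_1 = 11
pos_z_1 = 12
pos_x_2 = 3
pos_y_2 = 5
pos_z_2 = 3
width_2 = 5
height_2 = 3
pos_x_3 = 11
pos_y_3 = 12
pos_z_3 = 5
pos_x_4 = 3
pos_y_4 = 5
radius_4 = 1
height_4 = 3
pos_x_5 = 4
pos_y_5 = 9
pos_z_5 = 10
pos_x_6 = 10
pos_y_6 = 10
pos_z_6 = 8
width_6 = 5
depth_6 = 2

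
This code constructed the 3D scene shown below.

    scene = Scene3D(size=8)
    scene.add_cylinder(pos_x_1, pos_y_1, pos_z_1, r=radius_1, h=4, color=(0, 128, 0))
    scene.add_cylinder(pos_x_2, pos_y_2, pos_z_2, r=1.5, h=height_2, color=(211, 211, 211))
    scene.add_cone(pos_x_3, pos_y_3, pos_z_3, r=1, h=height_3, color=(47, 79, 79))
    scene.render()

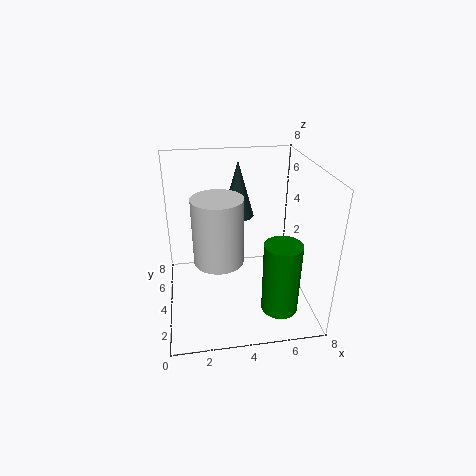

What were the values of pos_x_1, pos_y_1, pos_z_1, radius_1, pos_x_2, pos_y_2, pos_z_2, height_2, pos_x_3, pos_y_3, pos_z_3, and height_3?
pos_x_1 = 6; pos_y_1 = 2; pos_z_1 = 0.5; radius_1 = 1; pos_x_2 = 3; pos_y_2 = 5; pos_z_2 = 2; height_2 = 4; pos_x_3 = 4.5; pos_y_3 = 7; pos_z_3 = 4; height_3 = 3.5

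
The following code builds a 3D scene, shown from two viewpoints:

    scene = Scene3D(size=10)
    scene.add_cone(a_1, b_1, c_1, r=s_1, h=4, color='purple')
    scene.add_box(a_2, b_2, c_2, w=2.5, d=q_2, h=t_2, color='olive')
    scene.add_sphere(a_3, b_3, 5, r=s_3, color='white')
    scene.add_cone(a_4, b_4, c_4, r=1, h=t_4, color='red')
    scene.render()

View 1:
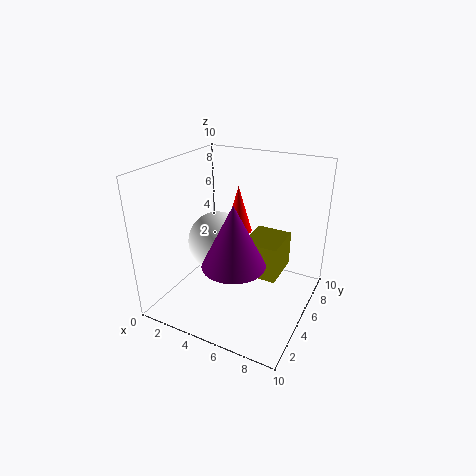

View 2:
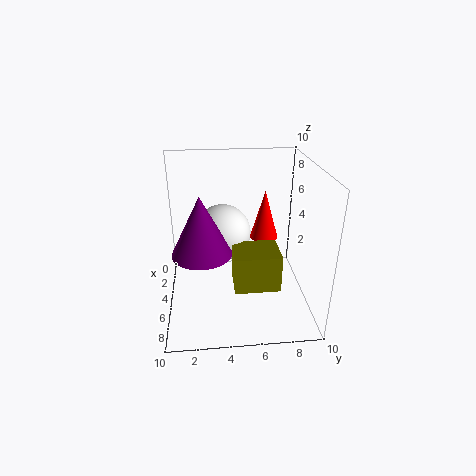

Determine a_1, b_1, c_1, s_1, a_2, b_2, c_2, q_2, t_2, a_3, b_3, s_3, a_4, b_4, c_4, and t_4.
a_1 = 6
b_1 = 2.5
c_1 = 4.5
s_1 = 2
a_2 = 5.5
b_2 = 4.5
c_2 = 2.5
q_2 = 3
t_2 = 2.5
a_3 = 4
b_3 = 4
s_3 = 2
a_4 = 4
b_4 = 7
c_4 = 4.5
t_4 = 3.5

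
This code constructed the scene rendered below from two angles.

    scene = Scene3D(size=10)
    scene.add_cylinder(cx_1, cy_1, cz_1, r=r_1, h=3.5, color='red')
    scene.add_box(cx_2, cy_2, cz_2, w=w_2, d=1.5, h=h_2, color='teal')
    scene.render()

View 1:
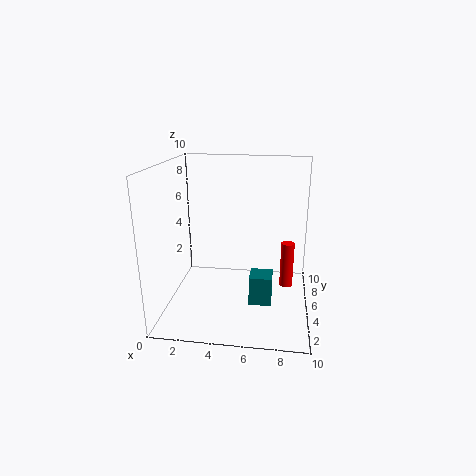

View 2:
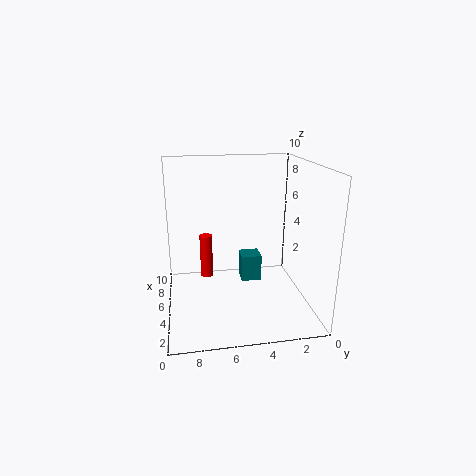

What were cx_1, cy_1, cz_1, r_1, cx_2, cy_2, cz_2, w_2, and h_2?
cx_1 = 8.5, cy_1 = 7, cz_1 = 0.5, r_1 = 0.5, cx_2 = 6, cy_2 = 3, cz_2 = 1, w_2 = 1.5, h_2 = 2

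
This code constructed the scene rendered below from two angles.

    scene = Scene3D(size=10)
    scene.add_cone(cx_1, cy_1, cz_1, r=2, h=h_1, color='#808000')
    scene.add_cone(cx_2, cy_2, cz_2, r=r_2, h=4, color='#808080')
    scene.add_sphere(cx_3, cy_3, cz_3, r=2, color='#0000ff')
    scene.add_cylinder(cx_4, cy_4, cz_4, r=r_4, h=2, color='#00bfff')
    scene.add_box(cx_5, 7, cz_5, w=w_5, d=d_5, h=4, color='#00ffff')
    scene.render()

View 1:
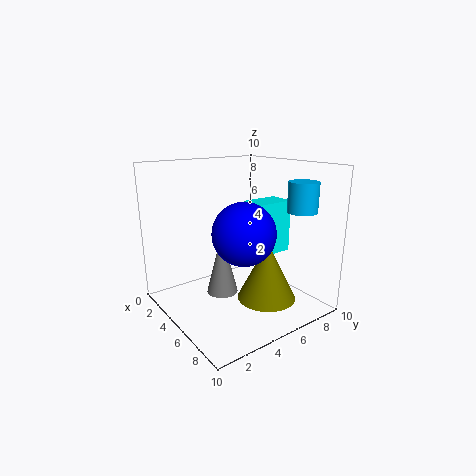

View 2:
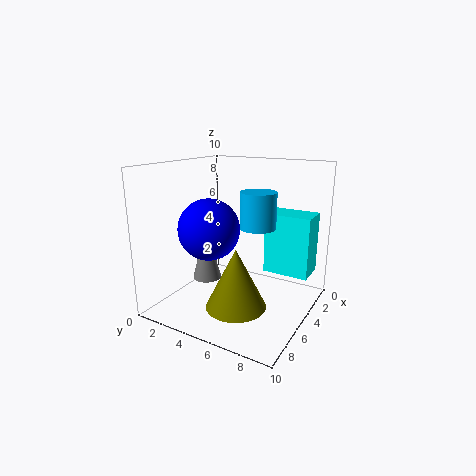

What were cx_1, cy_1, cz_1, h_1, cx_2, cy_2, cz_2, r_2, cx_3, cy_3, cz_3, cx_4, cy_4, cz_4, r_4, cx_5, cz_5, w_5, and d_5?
cx_1 = 7, cy_1 = 6, cz_1 = 1, h_1 = 4, cx_2 = 6, cy_2 = 3, cz_2 = 2, r_2 = 1, cx_3 = 7, cy_3 = 4, cz_3 = 6, cx_4 = 8, cy_4 = 8, cz_4 = 7, r_4 = 1, cx_5 = 3, cz_5 = 3, w_5 = 2, d_5 = 3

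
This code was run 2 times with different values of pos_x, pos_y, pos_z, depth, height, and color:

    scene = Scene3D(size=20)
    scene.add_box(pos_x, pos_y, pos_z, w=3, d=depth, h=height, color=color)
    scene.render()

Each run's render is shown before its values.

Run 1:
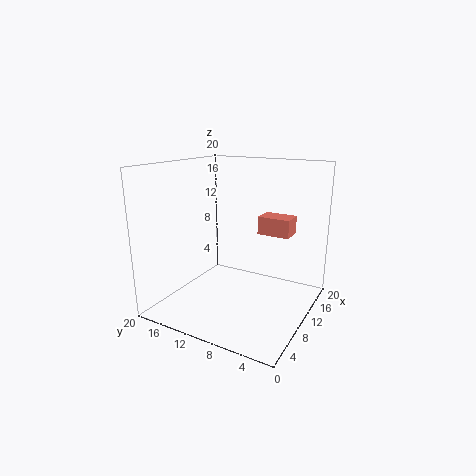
pos_x = 11.5
pos_y = 3.25
pos_z = 10.5
depth = 4.5
height = 2.5
color = 'salmon'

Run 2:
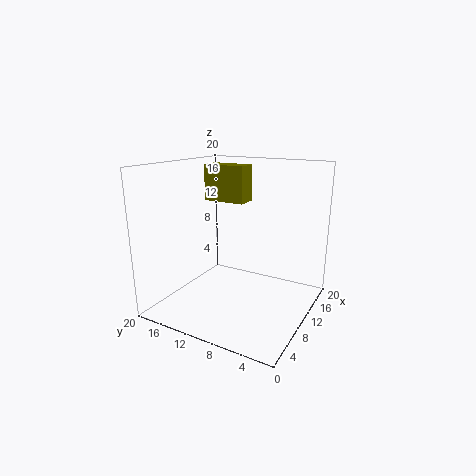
pos_x = 12
pos_y = 10.5
pos_z = 14.25
depth = 6.25
height = 5.25
color = 'olive'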